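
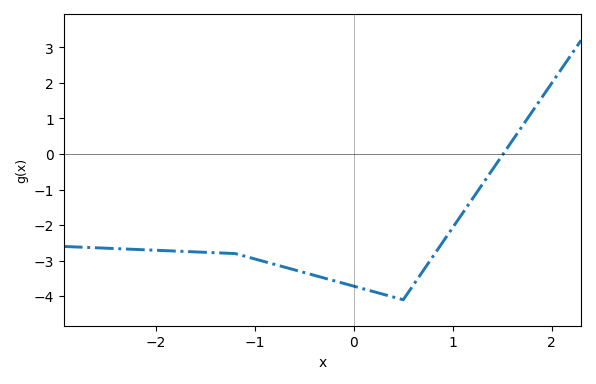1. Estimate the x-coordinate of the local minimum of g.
0.499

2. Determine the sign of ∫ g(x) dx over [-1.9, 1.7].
negative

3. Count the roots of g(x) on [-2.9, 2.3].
1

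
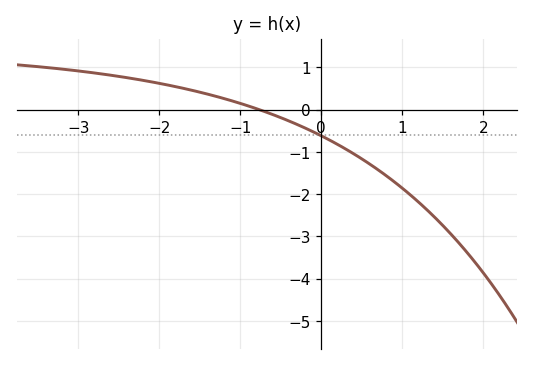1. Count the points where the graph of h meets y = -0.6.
1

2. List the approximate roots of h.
-0.8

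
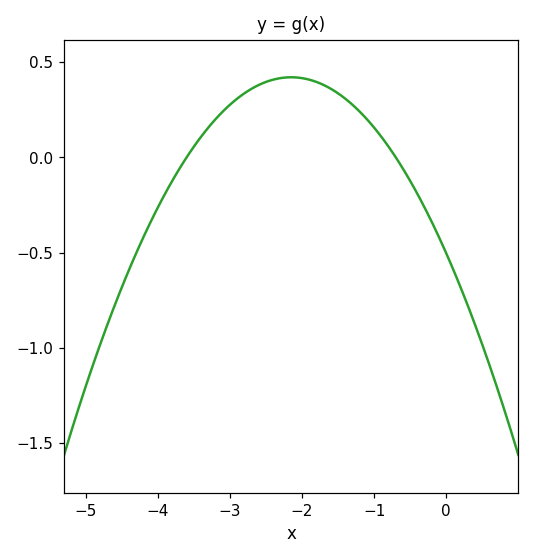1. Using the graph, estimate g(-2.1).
0.42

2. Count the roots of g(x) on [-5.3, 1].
2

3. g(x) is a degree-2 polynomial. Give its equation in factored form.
y = -0.2(x + 3.6)(x + 0.7)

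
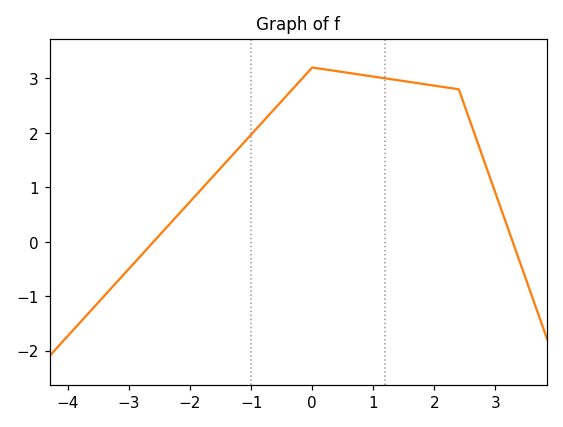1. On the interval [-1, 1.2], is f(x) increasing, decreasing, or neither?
neither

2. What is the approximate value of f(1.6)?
2.9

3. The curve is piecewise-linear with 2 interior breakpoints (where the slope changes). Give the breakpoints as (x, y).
(0, 3.2); (2.4, 2.8)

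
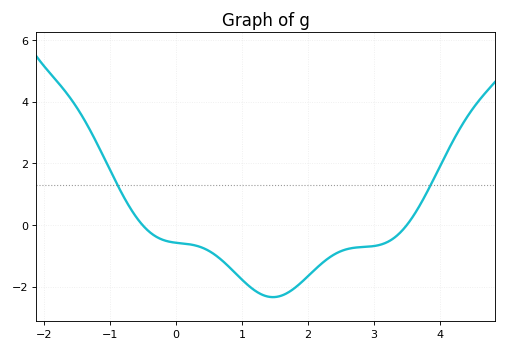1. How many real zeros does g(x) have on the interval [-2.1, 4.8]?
2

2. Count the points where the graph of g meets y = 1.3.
2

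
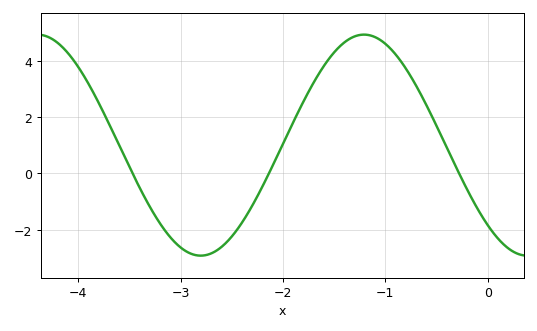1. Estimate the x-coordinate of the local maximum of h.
-1.2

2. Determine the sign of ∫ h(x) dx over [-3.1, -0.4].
positive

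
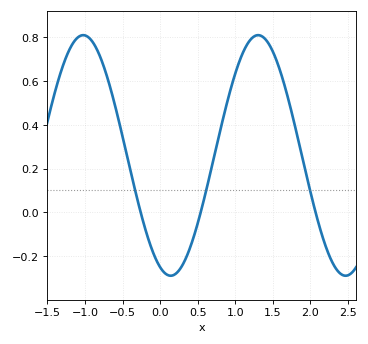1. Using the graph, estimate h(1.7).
0.52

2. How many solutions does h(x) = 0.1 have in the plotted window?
3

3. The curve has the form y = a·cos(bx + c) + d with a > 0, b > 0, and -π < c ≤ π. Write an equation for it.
y = 0.55cos(2.7x + 2.8) + 0.26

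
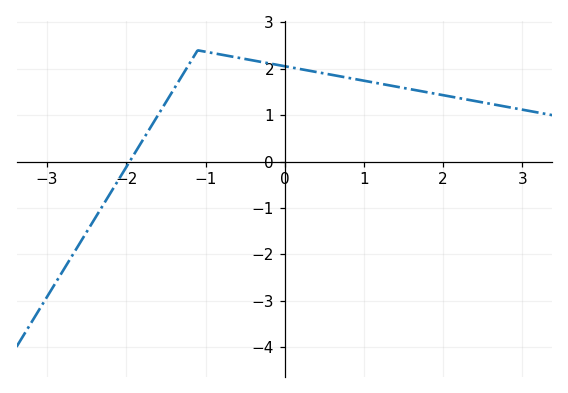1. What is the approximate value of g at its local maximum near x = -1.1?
2.4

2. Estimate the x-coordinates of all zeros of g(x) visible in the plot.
-2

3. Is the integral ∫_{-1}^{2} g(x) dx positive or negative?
positive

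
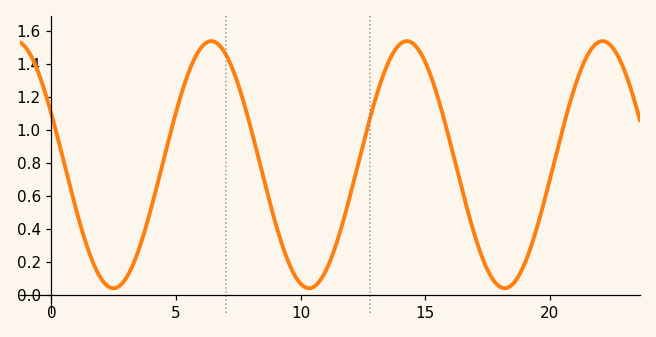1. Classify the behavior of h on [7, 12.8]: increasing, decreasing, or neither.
neither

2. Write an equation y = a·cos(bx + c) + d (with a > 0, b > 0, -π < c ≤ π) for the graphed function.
y = 0.75cos(0.8x + 1.2) + 0.79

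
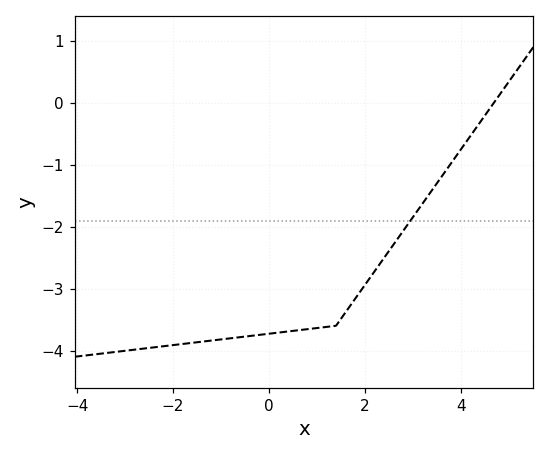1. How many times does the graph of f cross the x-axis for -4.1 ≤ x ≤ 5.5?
1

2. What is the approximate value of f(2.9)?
-2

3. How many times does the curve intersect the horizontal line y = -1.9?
1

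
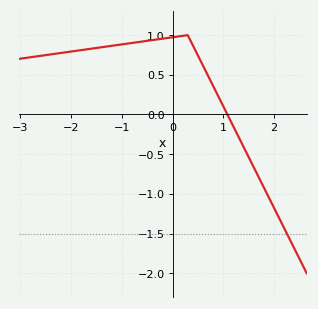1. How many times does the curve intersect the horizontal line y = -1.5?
1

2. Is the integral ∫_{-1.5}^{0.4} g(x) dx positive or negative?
positive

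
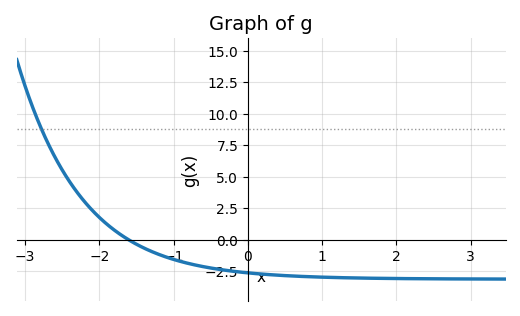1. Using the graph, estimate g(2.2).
-3.08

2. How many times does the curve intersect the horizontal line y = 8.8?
1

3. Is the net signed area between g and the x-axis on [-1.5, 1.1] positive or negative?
negative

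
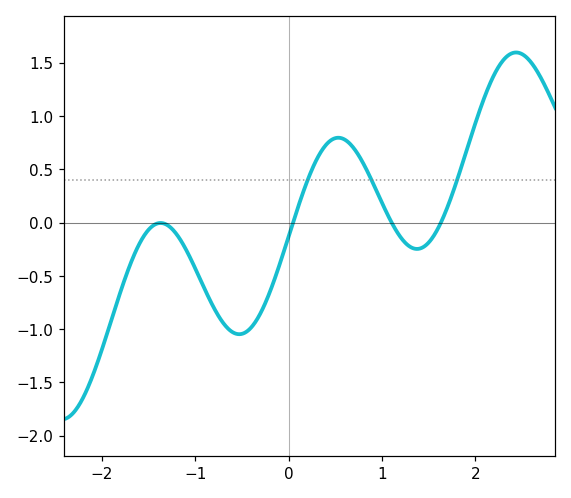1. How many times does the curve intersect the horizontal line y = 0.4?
3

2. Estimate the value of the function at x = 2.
0.95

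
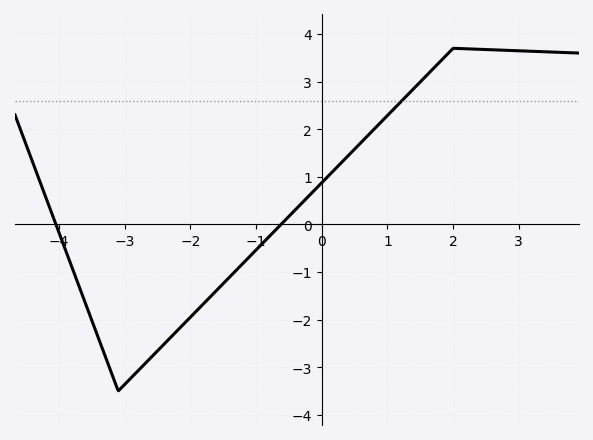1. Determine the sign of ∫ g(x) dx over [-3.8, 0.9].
negative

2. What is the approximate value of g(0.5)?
1.6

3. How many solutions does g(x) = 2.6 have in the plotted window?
1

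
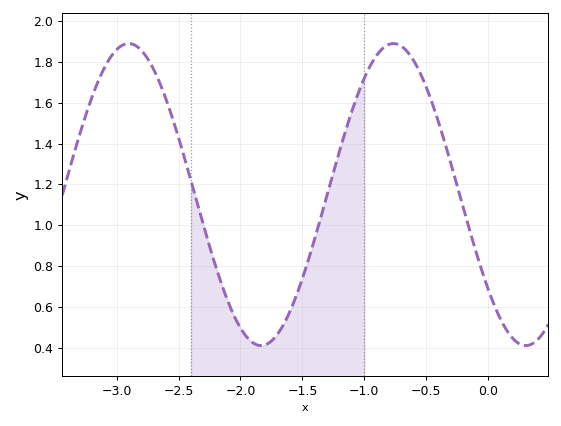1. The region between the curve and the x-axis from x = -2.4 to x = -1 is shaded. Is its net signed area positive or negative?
positive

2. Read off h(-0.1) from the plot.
0.871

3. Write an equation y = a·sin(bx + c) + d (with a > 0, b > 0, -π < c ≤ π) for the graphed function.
y = 0.74sin(2.94x - 2.46) + 1.15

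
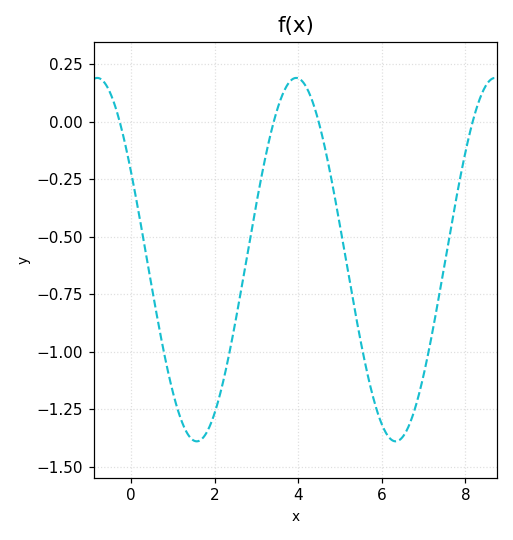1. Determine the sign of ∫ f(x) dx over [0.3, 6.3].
negative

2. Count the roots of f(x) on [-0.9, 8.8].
4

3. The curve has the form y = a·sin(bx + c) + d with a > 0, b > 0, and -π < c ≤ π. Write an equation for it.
y = 0.79sin(1.32x + 2.64) - 0.6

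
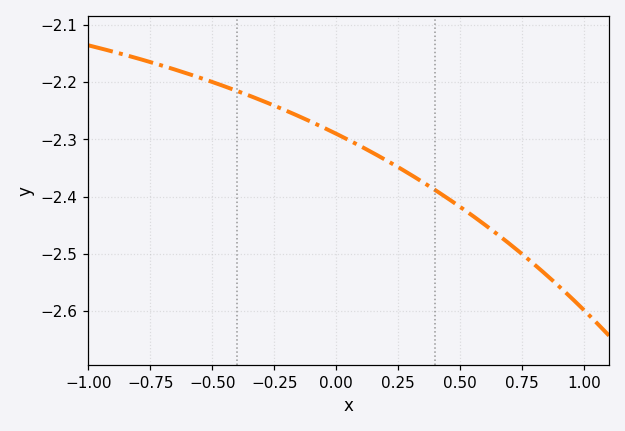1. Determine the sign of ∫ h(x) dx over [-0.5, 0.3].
negative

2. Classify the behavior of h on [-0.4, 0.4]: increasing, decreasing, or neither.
decreasing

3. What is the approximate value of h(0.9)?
-2.56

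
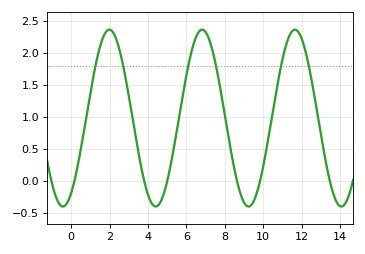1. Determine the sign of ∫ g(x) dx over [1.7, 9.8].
positive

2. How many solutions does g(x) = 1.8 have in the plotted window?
6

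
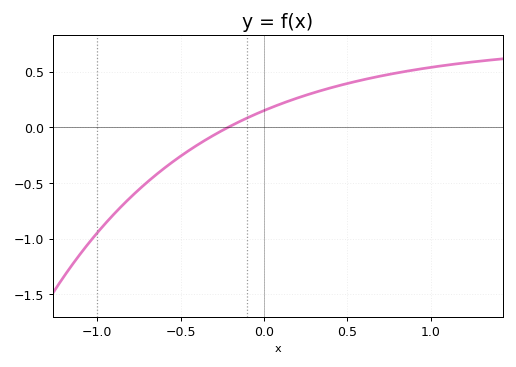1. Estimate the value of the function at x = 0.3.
0.3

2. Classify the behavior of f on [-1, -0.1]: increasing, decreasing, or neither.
increasing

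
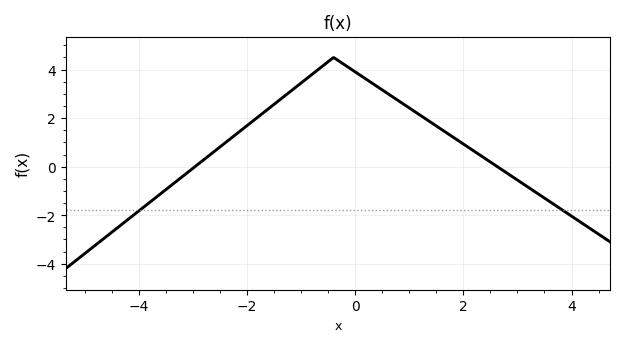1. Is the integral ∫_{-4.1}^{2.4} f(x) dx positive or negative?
positive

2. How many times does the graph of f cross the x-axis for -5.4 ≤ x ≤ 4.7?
2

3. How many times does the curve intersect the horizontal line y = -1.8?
2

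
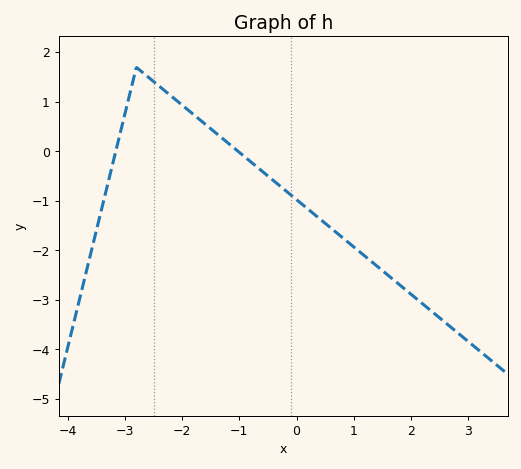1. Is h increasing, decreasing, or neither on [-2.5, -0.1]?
decreasing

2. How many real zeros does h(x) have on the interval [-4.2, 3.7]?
2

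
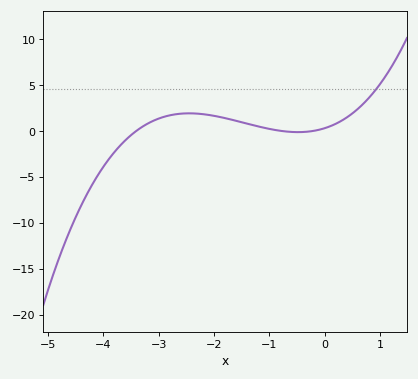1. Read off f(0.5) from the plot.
1.92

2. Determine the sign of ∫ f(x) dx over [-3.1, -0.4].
positive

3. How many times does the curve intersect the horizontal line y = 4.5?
1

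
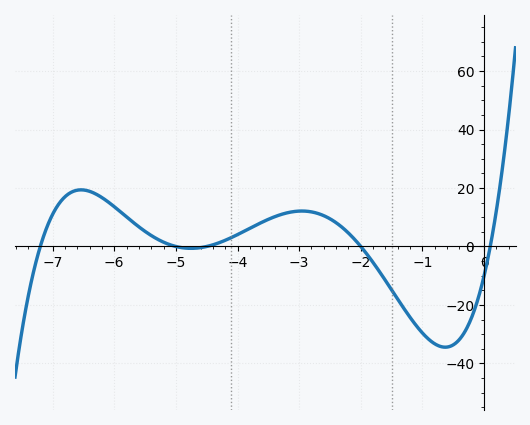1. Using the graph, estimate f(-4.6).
-0.394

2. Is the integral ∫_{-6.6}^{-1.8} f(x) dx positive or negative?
positive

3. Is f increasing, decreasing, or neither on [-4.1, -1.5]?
neither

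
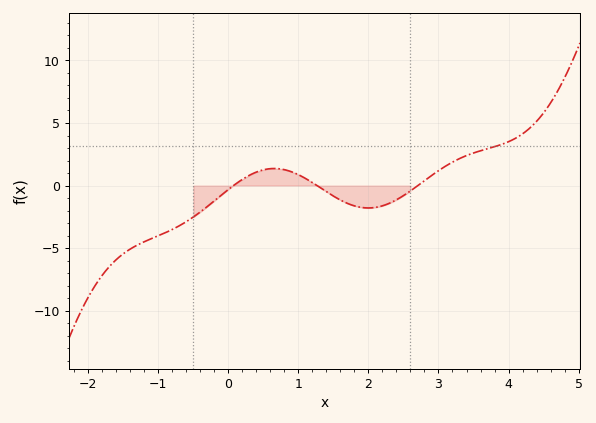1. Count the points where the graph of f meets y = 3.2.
1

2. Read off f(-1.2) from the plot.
-4.49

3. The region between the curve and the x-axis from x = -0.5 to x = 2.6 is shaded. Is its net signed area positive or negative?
negative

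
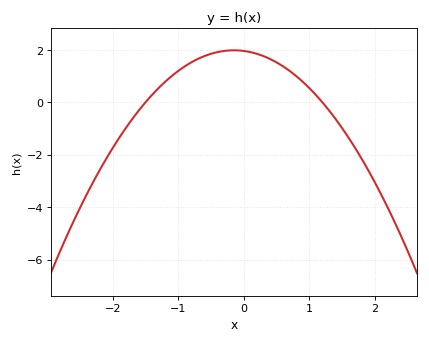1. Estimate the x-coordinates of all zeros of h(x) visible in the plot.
-1.5, 1.2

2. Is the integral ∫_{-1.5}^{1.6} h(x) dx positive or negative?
positive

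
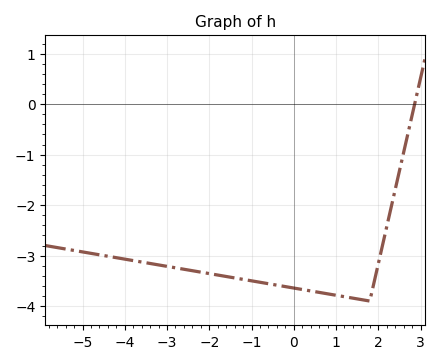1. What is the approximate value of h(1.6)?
-3.87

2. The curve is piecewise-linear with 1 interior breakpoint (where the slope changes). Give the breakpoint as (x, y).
(1.8, -3.9)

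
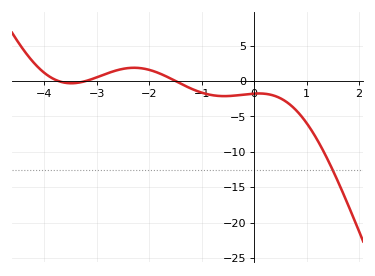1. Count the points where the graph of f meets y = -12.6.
1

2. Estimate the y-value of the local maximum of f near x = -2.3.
1.88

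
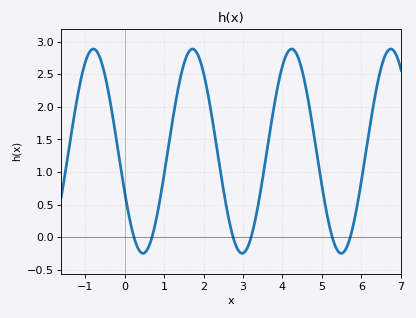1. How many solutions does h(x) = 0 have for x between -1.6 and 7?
6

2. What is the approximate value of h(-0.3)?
1.85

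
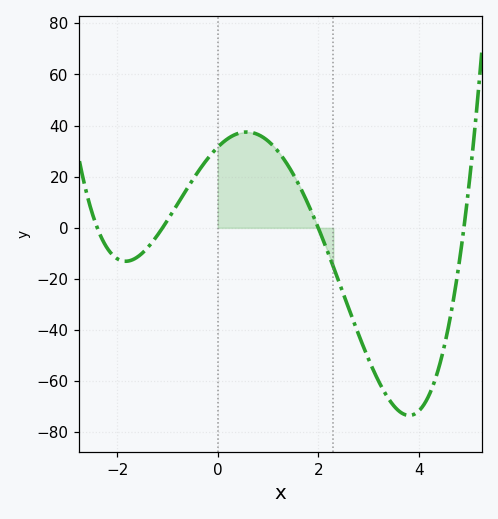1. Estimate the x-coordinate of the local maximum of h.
0.573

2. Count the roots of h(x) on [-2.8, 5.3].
4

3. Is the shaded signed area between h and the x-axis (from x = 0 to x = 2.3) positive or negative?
positive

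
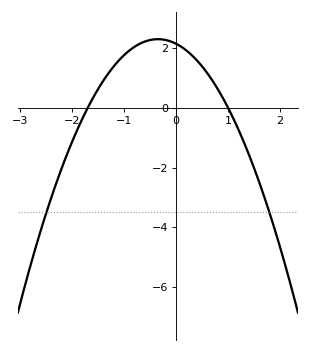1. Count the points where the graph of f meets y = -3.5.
2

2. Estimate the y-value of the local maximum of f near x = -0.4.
2.2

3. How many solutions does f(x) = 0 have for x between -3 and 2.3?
2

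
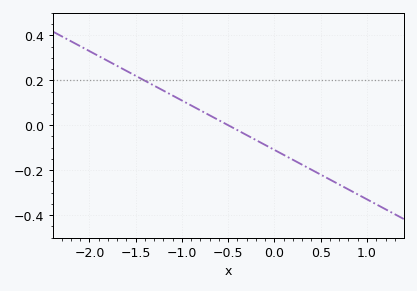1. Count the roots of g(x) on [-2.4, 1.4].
1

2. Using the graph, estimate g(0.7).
-0.26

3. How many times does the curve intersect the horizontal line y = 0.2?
1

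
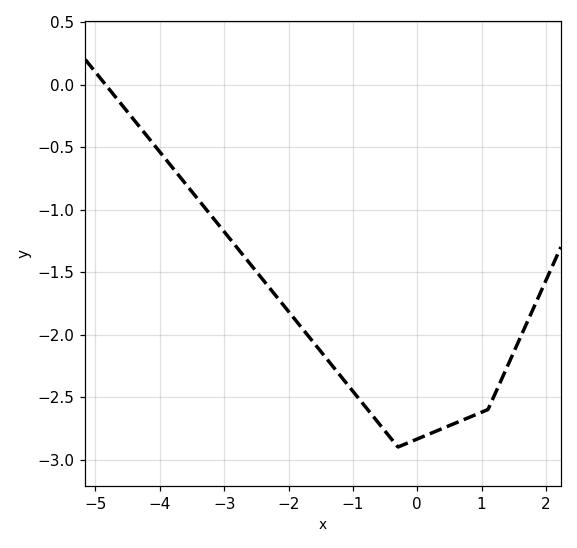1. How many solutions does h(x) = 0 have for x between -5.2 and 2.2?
1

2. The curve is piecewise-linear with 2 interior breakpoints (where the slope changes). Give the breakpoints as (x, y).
(-0.3, -2.9); (1.1, -2.6)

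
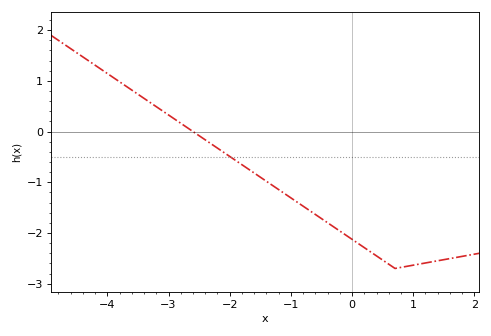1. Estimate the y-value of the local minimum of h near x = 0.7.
-2.7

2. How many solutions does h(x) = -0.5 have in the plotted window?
1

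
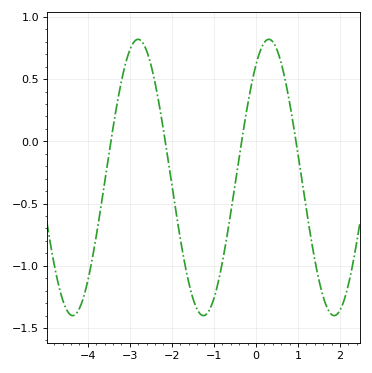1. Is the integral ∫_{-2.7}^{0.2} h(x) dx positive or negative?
negative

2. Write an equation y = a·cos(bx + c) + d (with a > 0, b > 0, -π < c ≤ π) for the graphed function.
y = 1.11cos(2.02x - 0.62) - 0.29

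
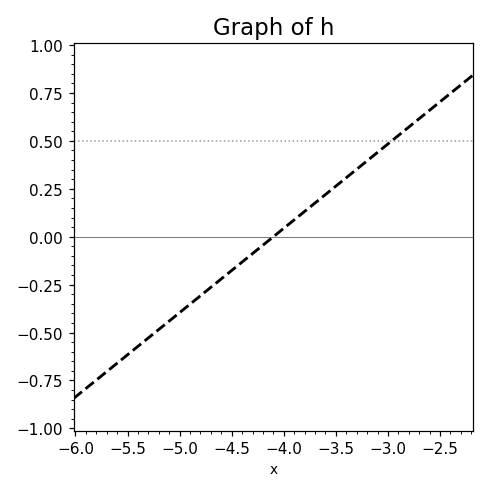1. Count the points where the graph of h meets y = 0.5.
1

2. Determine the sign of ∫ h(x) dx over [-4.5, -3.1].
positive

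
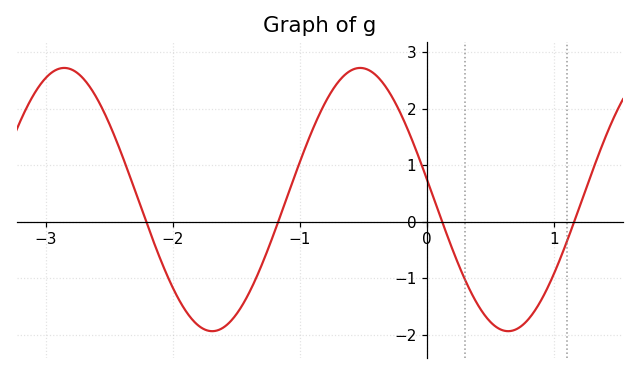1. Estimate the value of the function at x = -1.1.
0.4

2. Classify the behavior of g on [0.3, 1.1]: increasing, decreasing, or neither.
neither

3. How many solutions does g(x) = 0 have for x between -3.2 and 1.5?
4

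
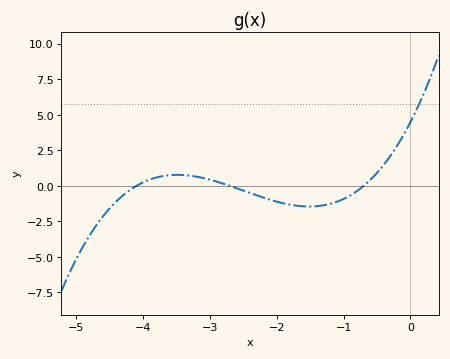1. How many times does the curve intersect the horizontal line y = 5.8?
1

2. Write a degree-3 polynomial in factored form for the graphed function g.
y = 0.58(x + 4.1)(x + 2.7)(x + 0.7)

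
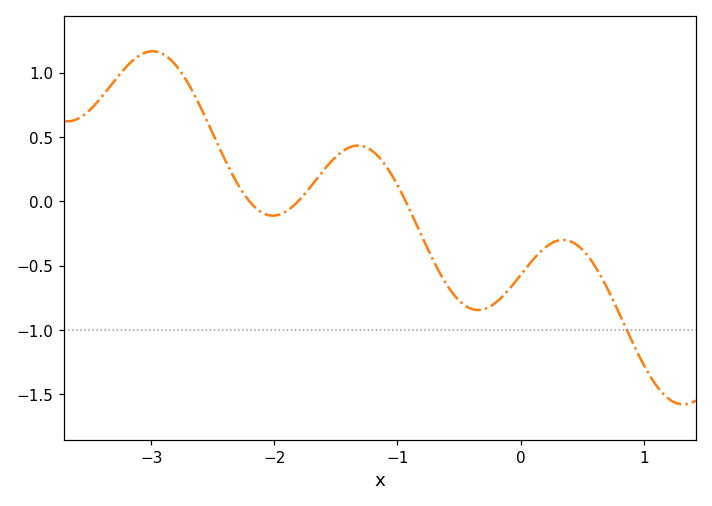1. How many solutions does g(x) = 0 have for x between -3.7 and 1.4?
3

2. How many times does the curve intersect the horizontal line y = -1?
1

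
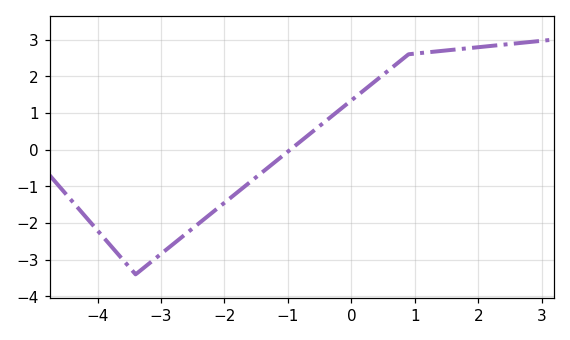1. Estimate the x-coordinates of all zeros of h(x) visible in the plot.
-0.963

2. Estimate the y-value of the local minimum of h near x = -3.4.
-3.4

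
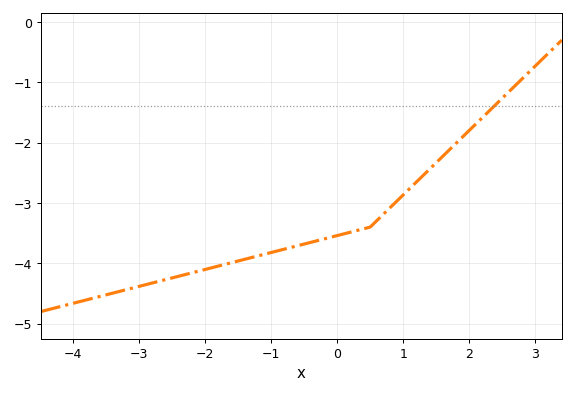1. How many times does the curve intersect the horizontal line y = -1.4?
1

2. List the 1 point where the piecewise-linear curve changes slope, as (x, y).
(0.5, -3.4)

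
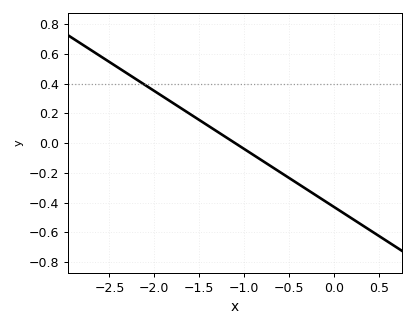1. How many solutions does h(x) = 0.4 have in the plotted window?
1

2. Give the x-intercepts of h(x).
-1.1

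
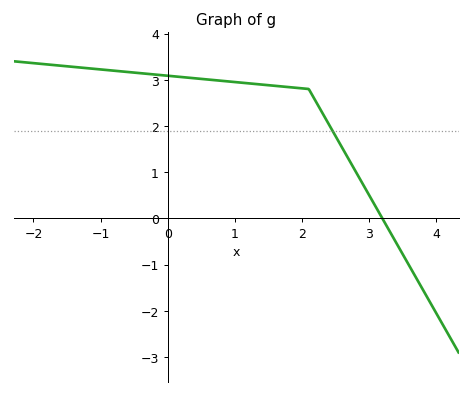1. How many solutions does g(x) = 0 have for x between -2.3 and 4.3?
1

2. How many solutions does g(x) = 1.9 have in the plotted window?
1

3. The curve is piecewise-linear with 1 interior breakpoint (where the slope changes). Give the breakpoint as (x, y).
(2.1, 2.8)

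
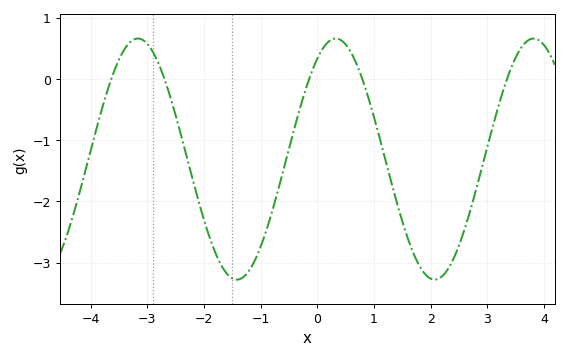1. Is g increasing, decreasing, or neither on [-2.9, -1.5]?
decreasing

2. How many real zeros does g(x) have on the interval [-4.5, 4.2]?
5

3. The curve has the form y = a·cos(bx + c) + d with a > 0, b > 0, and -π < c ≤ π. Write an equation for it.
y = 1.97cos(1.8x - 0.58) - 1.31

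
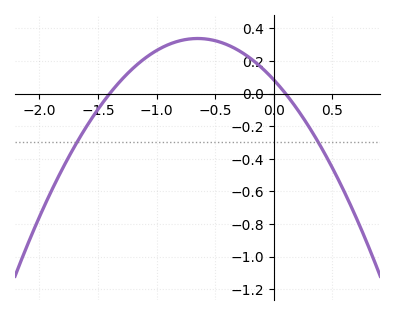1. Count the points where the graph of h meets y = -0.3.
2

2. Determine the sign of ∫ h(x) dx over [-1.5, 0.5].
positive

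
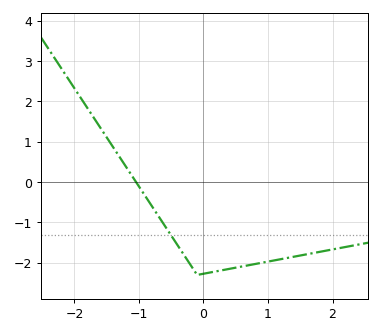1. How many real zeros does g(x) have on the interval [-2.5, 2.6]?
1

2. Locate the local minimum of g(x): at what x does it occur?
-0.099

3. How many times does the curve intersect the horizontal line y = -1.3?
1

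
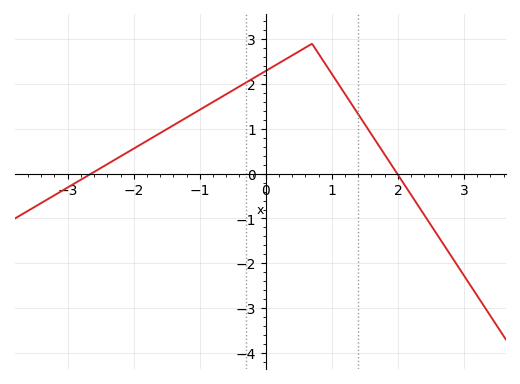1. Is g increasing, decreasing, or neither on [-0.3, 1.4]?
neither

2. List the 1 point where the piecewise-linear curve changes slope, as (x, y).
(0.7, 2.9)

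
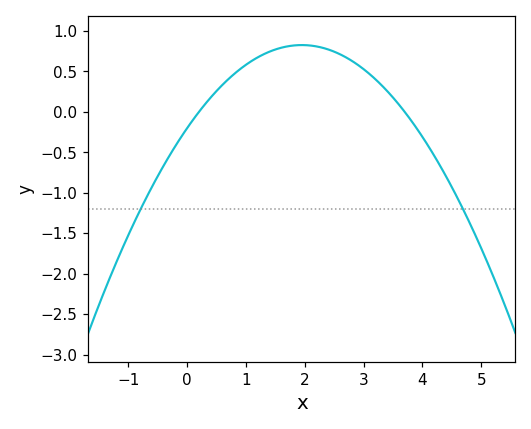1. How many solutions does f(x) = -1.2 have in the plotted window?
2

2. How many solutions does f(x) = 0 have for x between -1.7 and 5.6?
2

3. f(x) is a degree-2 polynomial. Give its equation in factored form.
y = -0.27(x - 0.2)(x - 3.7)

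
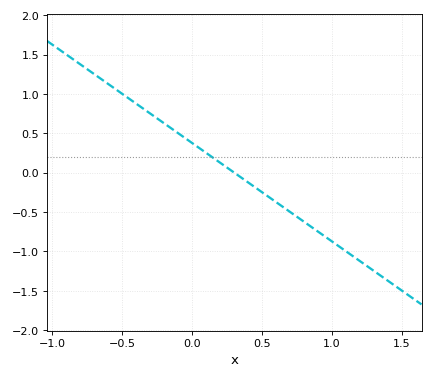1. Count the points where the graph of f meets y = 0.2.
1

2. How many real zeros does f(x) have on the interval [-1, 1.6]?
1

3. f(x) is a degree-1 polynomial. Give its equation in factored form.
y = -1.25(x - 0.3)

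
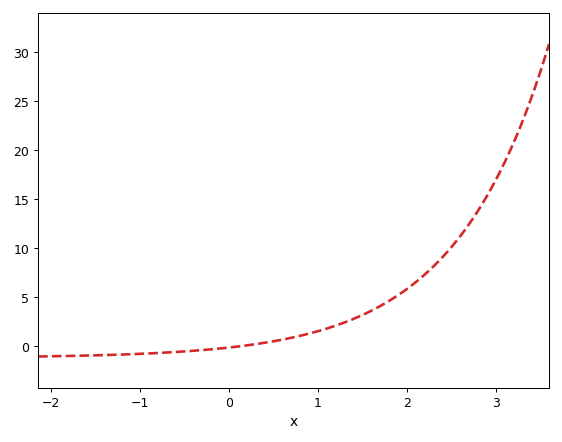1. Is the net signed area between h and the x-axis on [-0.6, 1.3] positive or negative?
positive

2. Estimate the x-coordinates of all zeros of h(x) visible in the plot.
0.1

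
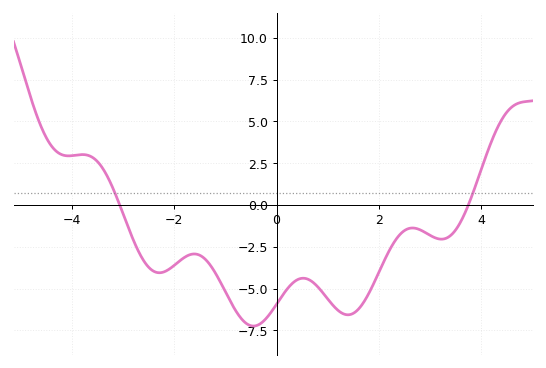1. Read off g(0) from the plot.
-5.94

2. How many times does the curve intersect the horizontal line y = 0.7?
2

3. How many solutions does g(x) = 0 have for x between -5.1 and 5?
2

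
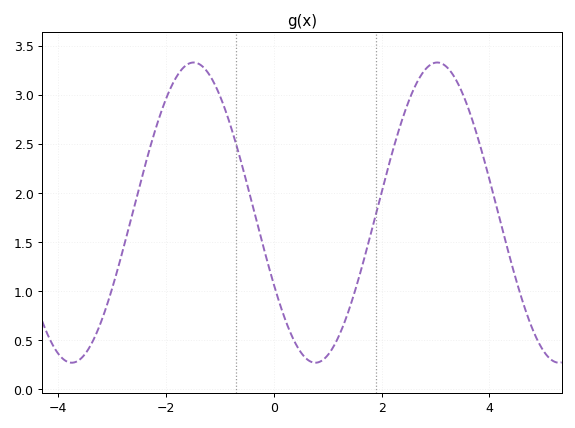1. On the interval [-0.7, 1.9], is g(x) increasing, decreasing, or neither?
neither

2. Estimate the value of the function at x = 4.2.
1.71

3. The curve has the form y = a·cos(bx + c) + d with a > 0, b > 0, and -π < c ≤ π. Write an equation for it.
y = 1.53cos(1.39x + 2.07) + 1.8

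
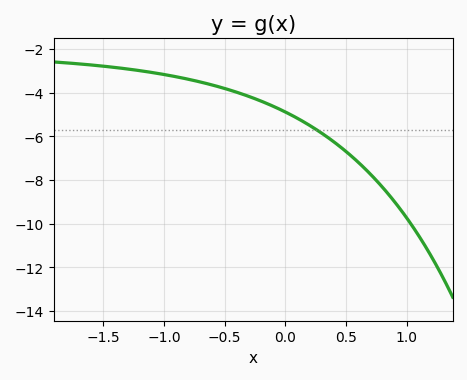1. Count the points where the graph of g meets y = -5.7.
1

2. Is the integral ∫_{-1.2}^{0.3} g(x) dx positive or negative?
negative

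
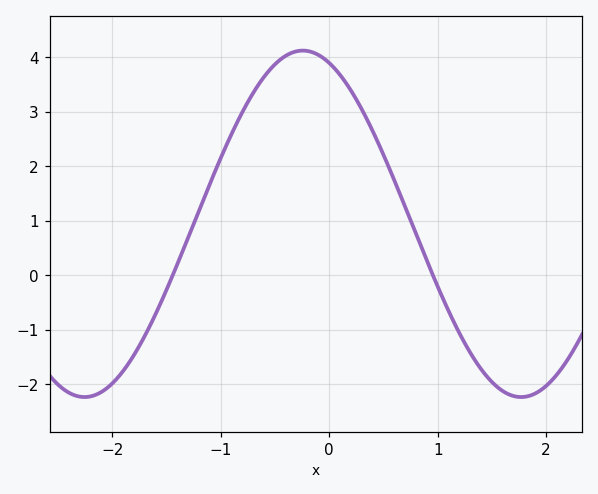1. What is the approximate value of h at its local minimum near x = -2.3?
-2.24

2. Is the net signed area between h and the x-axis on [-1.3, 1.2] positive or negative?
positive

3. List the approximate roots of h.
-1.44, 0.955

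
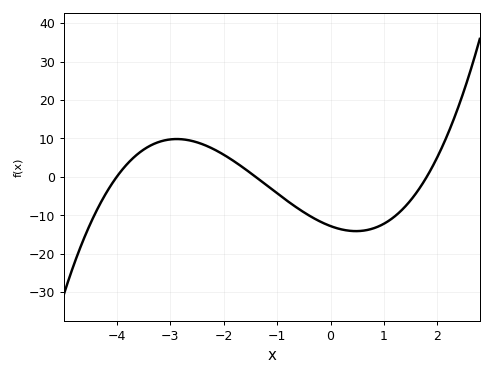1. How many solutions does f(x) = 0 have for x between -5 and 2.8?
3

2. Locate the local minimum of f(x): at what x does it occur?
0.4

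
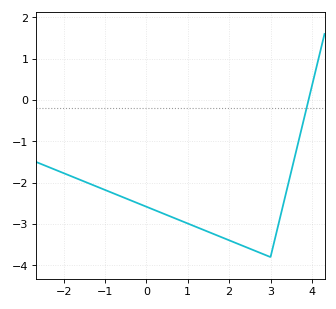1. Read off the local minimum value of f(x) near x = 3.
-3.8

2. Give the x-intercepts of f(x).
3.92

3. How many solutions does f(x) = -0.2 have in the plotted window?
1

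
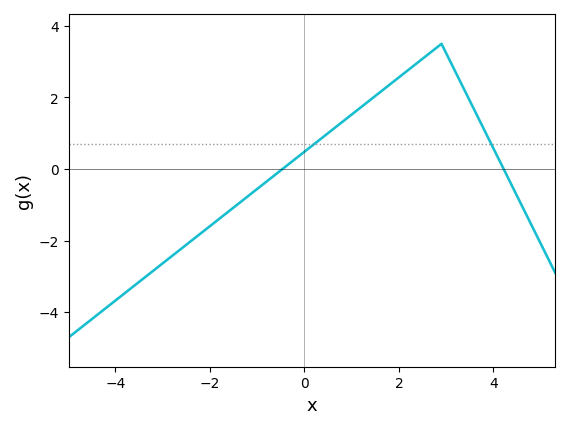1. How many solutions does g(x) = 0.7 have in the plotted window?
2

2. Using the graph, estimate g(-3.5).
-3.2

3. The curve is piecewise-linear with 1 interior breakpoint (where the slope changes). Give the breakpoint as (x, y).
(2.9, 3.5)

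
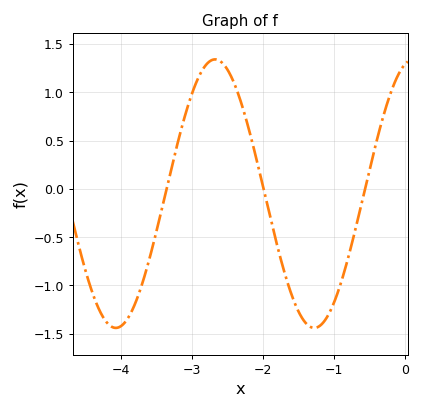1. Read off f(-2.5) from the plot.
1.25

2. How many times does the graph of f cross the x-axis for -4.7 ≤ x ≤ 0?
3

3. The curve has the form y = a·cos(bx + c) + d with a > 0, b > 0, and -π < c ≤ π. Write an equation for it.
y = 1.39cos(2.2x - 0.26) - 0.05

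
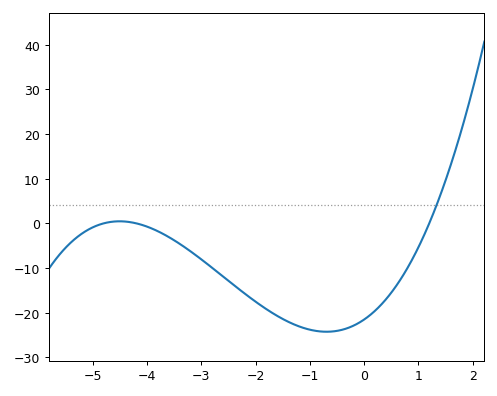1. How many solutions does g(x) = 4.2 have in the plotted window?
1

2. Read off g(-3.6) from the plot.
-3.08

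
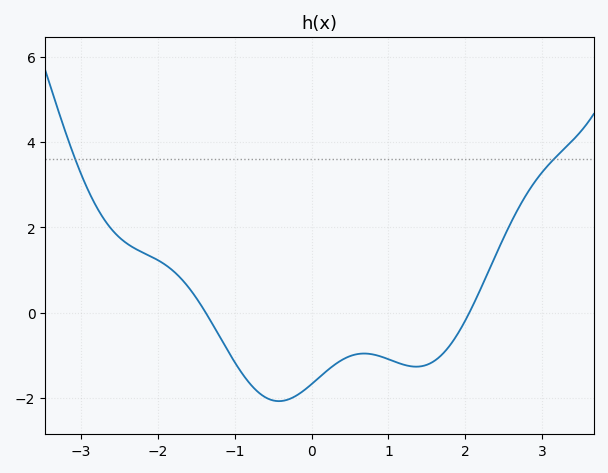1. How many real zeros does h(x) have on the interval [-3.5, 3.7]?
2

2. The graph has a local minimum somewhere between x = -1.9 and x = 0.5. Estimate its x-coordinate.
-0.426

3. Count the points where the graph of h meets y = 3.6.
2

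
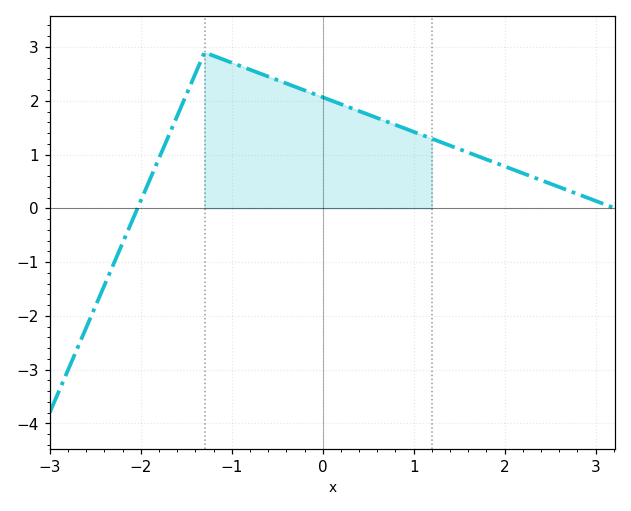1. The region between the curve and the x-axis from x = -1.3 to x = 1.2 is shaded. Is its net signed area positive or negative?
positive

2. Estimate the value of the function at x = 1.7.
0.974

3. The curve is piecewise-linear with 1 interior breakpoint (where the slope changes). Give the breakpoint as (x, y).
(-1.3, 2.9)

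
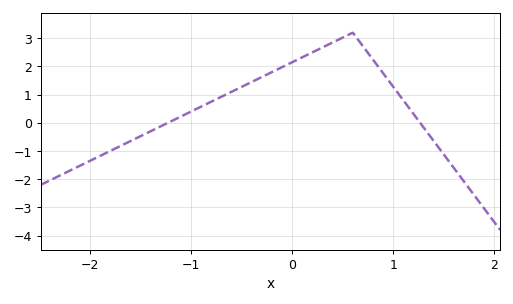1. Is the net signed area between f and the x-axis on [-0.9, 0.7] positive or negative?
positive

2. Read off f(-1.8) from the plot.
-1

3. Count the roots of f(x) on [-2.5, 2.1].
2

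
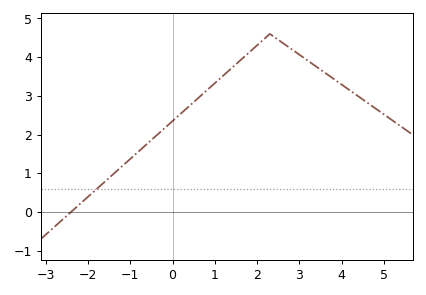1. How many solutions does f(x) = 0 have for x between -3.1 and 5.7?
1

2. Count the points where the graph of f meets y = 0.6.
1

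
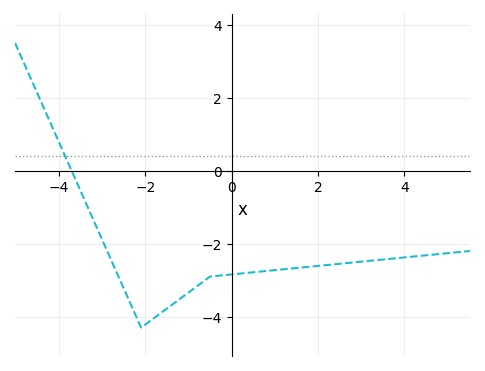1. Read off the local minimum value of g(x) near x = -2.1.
-4.2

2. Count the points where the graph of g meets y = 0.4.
1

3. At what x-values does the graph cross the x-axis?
-3.8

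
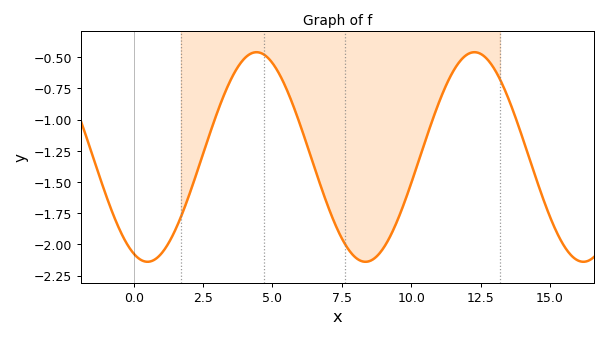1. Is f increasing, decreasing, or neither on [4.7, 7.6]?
decreasing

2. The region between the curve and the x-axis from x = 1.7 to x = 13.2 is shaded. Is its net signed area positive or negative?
negative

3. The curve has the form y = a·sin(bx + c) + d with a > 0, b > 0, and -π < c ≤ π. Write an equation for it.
y = 0.84sin(0.8x - 1.97) - 1.3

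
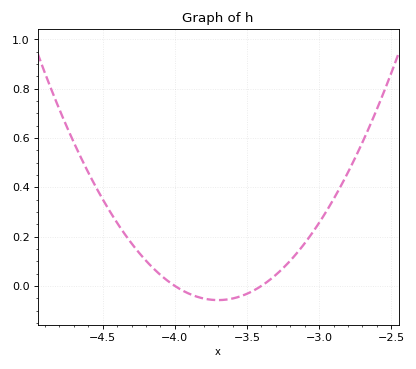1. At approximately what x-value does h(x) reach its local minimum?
-3.7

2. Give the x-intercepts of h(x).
-4, -3.4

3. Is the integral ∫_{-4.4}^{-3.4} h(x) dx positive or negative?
positive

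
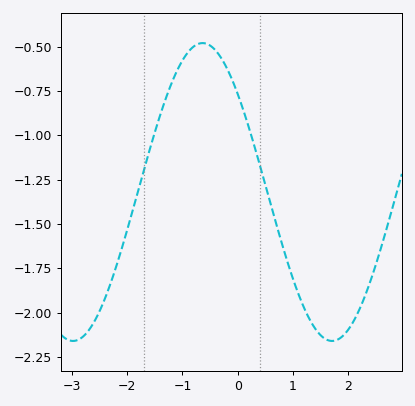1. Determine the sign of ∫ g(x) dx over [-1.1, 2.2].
negative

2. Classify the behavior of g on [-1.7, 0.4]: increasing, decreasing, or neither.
neither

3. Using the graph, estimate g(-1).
-0.58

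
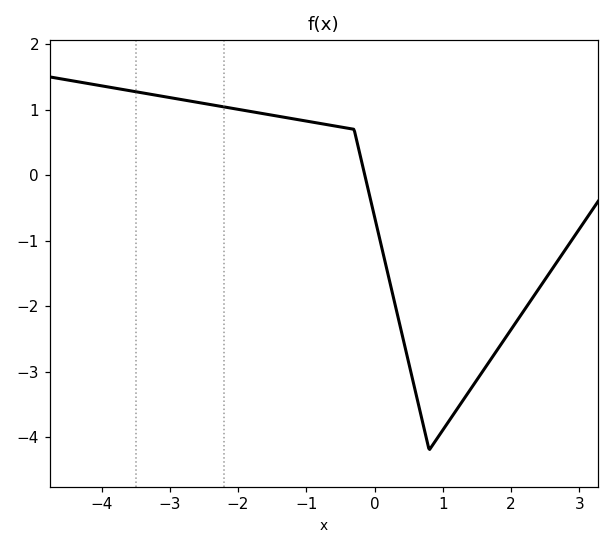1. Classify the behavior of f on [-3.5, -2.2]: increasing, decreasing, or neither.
decreasing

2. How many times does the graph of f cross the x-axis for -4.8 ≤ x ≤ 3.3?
1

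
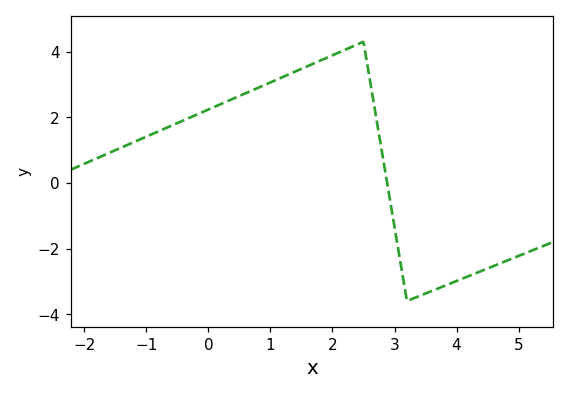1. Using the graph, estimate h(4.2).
-2.8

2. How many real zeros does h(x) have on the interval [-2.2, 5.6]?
1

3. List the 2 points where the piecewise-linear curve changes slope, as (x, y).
(2.5, 4.3); (3.2, -3.6)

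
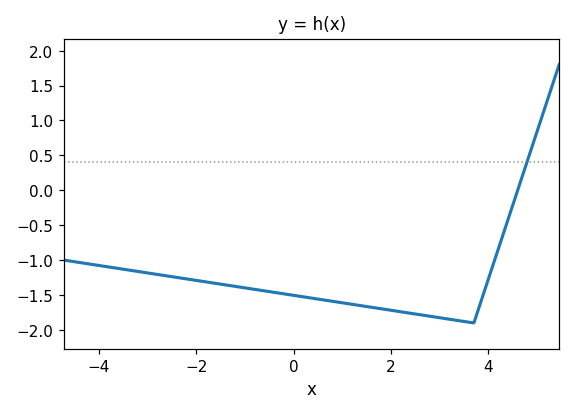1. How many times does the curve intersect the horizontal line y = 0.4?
1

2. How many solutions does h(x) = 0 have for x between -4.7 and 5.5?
1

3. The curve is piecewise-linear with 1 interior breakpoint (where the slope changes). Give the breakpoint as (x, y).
(3.7, -1.9)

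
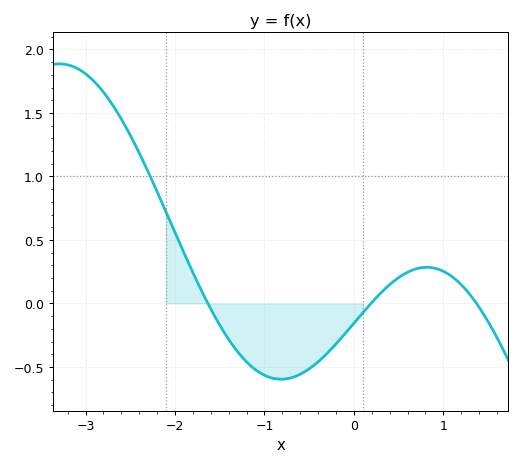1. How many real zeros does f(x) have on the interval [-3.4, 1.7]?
3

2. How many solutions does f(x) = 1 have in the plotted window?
1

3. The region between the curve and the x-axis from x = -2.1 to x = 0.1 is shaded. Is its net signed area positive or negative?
negative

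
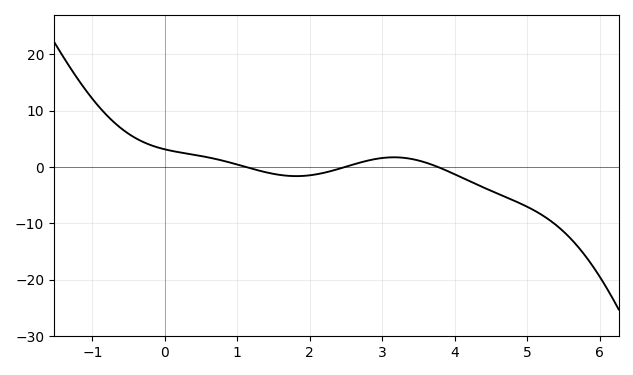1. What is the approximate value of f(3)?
2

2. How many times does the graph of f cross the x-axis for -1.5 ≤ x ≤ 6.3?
3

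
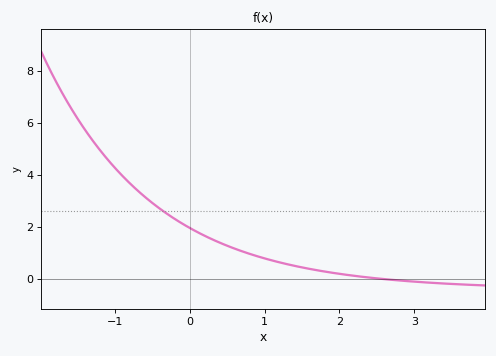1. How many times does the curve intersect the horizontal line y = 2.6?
1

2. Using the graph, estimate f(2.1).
0.158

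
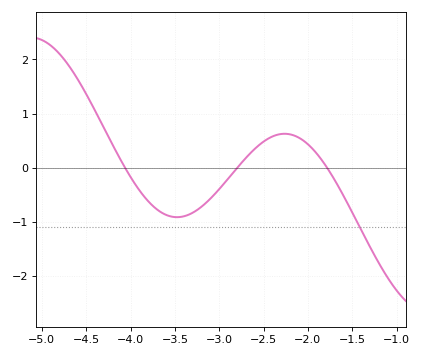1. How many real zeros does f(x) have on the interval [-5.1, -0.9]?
3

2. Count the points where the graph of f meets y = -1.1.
1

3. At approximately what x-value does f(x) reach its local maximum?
-2.26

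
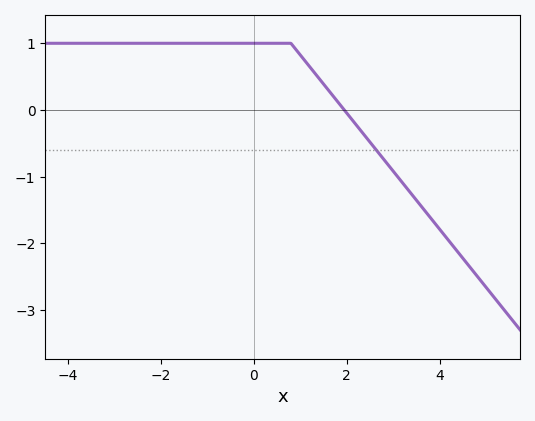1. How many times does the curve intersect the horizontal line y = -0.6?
1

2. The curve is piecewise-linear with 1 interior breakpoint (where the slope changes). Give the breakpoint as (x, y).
(0.8, 1)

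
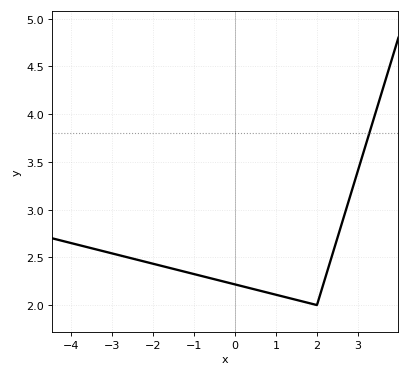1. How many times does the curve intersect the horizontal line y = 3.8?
1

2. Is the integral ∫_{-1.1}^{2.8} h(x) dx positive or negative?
positive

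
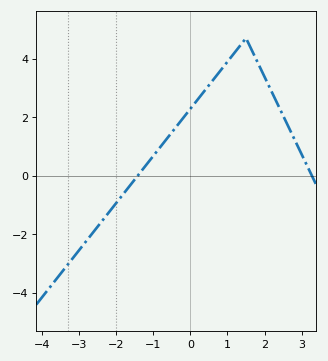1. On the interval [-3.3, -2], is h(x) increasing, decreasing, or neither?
increasing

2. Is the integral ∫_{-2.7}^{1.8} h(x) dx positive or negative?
positive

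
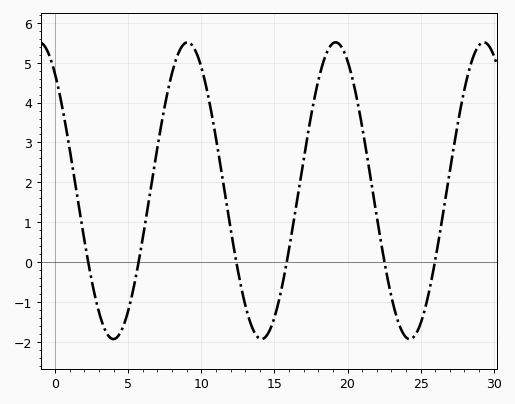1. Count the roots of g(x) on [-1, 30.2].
6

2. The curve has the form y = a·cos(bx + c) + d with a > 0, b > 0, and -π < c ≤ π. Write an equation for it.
y = 3.72cos(0.62x + 0.67) + 1.79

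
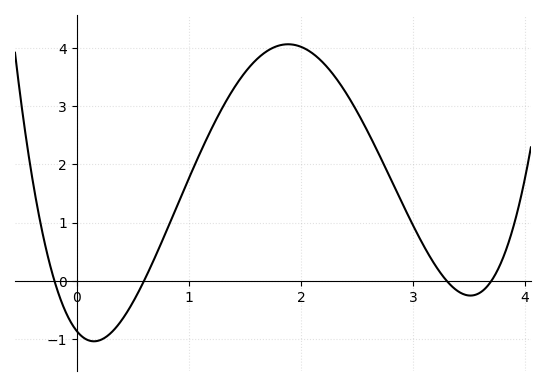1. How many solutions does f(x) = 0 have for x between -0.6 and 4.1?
4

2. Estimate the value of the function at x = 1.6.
3.79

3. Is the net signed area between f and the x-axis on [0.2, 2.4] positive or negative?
positive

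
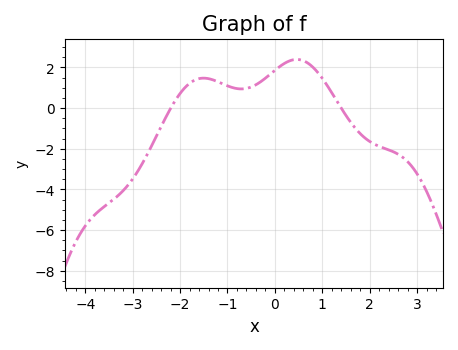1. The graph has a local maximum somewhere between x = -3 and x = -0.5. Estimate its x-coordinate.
-1.51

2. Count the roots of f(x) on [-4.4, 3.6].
2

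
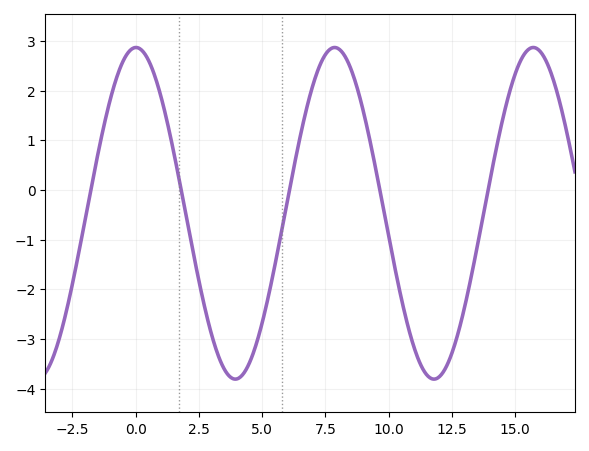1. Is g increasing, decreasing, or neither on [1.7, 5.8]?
neither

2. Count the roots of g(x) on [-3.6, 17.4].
5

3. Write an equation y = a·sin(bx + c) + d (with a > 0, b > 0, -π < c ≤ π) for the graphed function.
y = 3.34sin(0.8x + 1.56) - 0.47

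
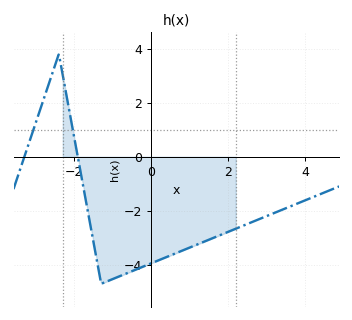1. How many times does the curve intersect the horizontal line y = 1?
2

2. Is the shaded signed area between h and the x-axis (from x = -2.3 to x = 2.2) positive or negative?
negative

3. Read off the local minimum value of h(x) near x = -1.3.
-4.7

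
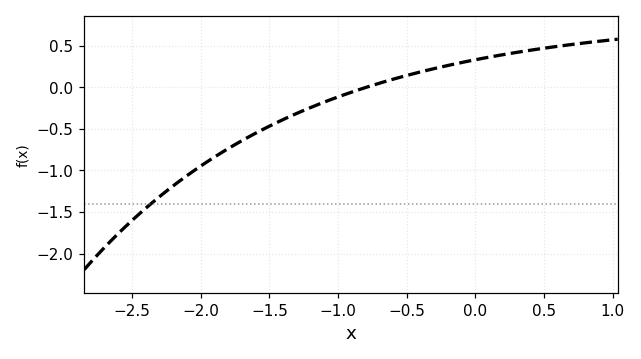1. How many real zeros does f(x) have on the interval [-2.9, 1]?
1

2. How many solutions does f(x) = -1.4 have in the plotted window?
1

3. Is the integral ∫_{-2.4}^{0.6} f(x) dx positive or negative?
negative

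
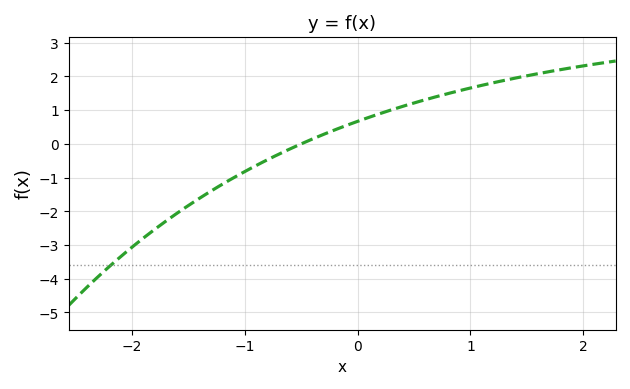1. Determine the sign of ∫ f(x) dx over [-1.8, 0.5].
negative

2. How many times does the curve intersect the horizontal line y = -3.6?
1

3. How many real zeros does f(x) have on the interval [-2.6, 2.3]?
1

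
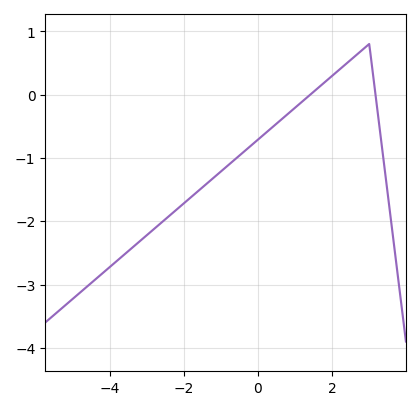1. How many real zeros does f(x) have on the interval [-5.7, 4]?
2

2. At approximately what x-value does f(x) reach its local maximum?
3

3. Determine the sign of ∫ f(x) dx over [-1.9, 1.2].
negative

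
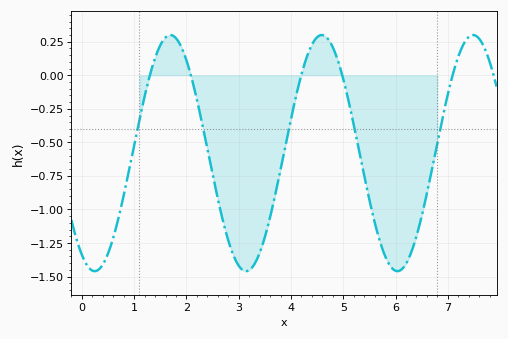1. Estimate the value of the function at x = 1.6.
0.283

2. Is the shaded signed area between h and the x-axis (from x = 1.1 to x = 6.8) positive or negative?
negative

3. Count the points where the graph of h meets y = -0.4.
5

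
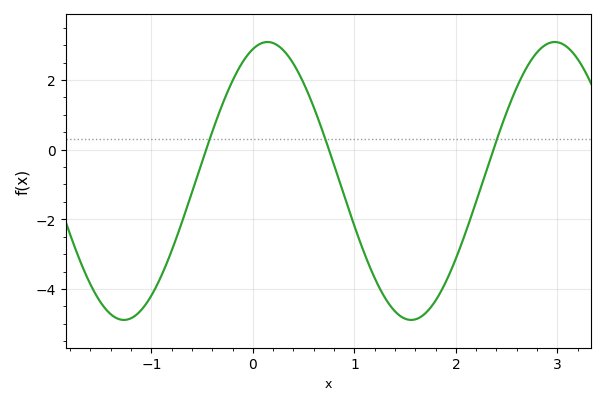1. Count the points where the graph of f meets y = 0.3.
3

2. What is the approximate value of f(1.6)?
-4.87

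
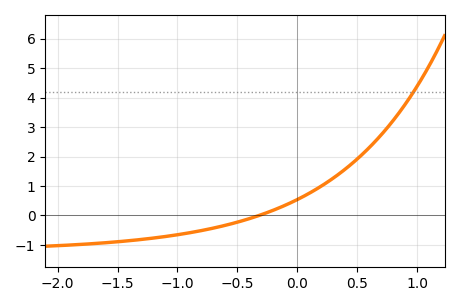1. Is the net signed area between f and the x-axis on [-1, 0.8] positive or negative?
positive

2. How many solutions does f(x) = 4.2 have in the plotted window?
1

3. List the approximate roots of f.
-0.32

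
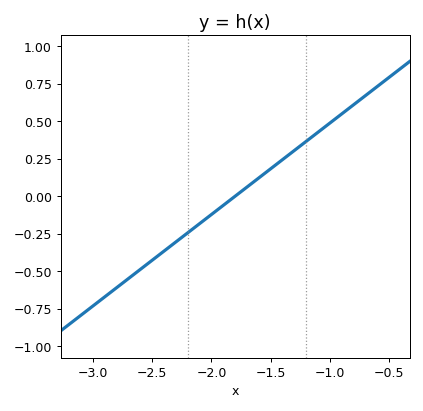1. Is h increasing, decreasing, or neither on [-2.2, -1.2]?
increasing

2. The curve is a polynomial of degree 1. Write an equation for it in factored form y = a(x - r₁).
y = 0.61(x + 1.8)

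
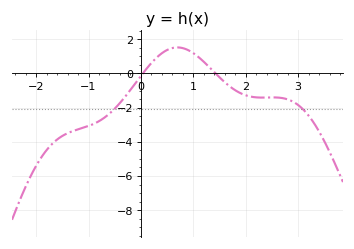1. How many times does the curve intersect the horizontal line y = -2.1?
2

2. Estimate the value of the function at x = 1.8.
-1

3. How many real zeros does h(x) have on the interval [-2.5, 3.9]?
2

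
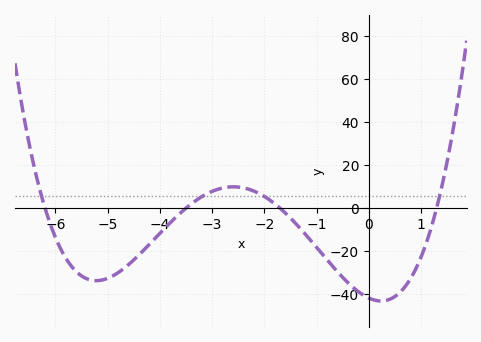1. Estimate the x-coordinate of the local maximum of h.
-2.59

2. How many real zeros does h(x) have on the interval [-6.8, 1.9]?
4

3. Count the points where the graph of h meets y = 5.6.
4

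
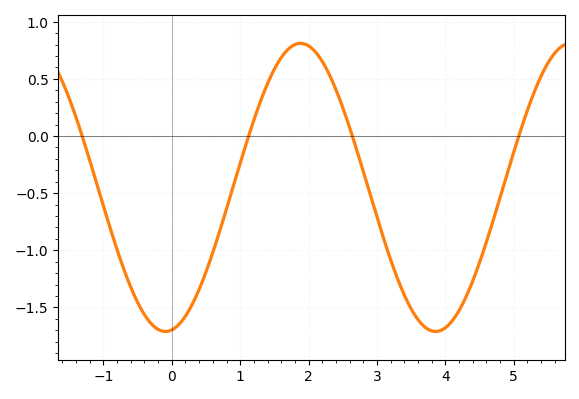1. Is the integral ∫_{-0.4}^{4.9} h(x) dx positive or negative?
negative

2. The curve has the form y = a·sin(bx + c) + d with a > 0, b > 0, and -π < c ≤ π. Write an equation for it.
y = 1.26sin(1.59x - 1.42) - 0.45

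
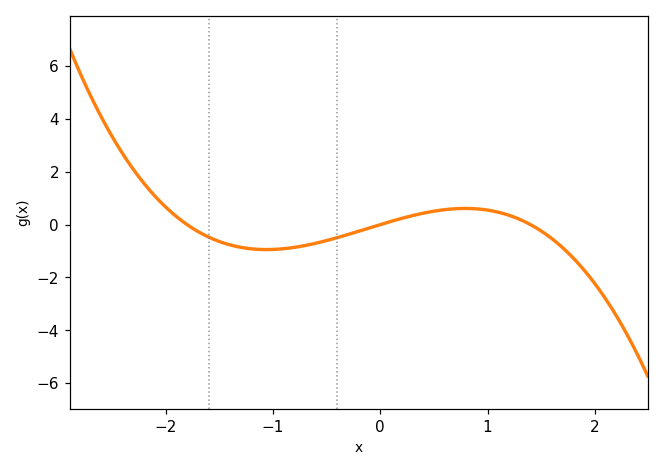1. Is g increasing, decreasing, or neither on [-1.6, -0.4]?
neither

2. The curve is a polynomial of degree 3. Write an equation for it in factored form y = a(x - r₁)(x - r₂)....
y = -0.49(x + 1.8)(x - 0)(x - 1.4)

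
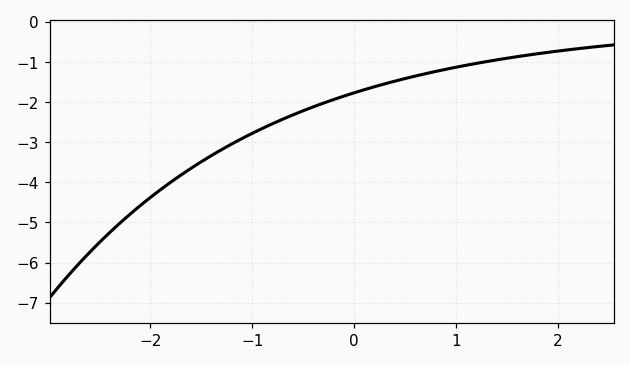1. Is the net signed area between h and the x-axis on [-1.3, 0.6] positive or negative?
negative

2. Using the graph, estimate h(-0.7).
-2.43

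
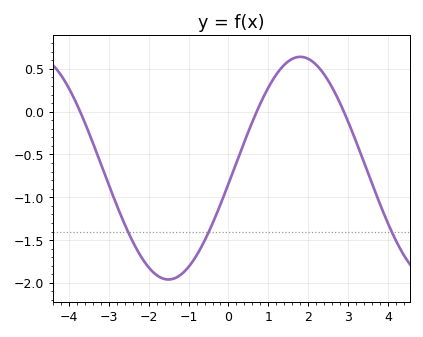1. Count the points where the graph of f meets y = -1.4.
3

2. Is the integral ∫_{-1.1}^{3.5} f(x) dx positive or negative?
negative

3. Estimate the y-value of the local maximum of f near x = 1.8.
0.65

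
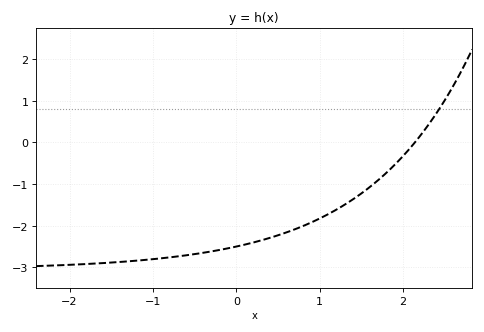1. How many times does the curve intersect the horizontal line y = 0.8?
1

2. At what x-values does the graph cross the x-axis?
2.14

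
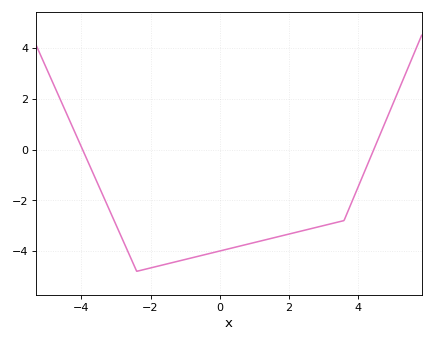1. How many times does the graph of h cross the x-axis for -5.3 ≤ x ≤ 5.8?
2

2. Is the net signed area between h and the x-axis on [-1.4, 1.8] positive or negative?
negative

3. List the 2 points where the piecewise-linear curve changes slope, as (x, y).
(-2.4, -4.8); (3.6, -2.8)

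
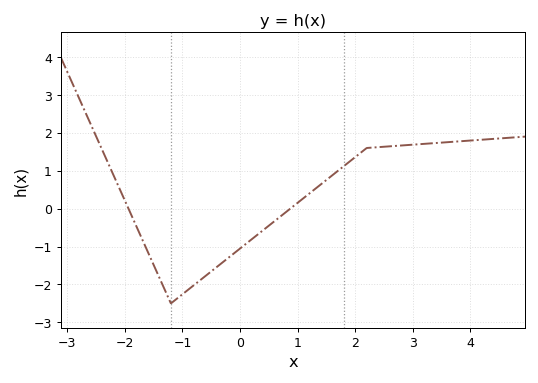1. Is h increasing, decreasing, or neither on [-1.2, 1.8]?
increasing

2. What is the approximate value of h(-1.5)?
-1.5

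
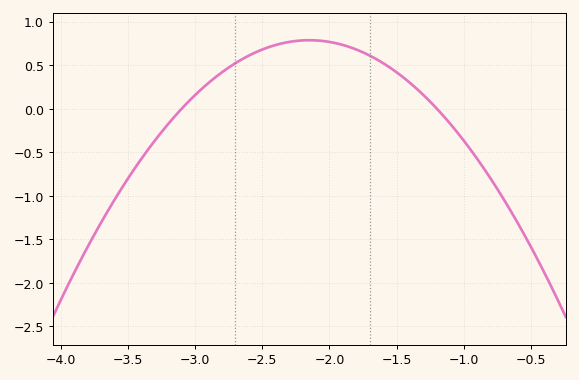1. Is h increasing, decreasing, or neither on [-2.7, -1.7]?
neither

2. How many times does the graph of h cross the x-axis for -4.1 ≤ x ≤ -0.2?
2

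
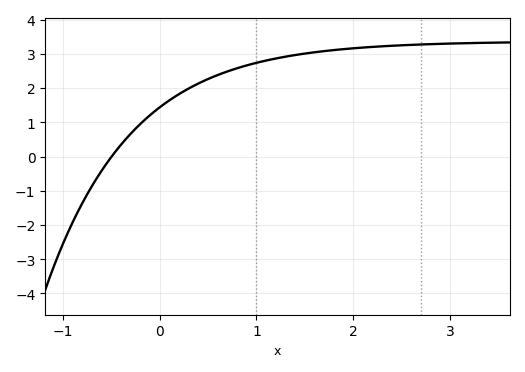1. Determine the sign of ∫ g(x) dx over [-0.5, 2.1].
positive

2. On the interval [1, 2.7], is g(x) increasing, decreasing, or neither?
increasing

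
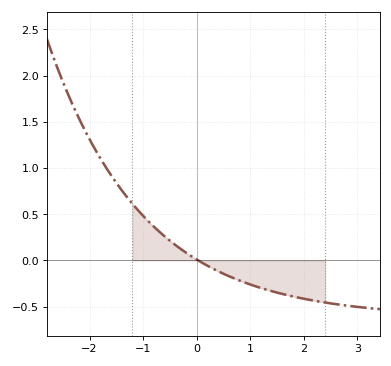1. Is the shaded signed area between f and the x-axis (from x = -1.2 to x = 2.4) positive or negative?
negative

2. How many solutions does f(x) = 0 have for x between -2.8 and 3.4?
1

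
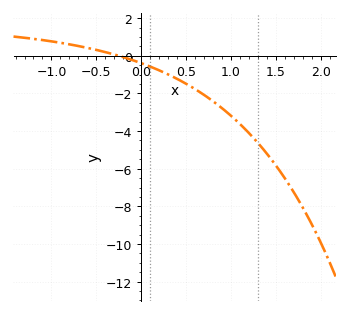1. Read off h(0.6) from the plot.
-1.77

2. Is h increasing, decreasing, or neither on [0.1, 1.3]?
decreasing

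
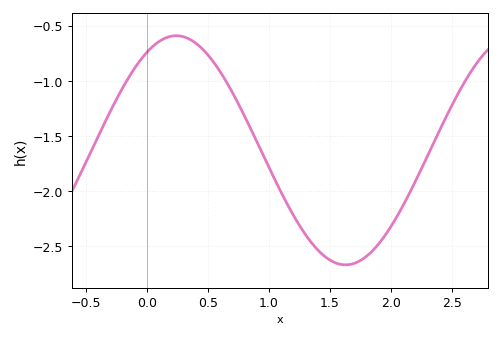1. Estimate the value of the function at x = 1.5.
-2.65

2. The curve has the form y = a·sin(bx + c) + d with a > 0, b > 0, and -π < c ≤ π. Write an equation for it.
y = 1.04sin(2.3x + 1) - 1.63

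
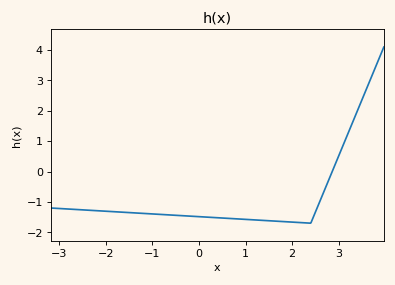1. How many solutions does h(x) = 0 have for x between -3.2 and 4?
1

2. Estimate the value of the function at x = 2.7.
-0.59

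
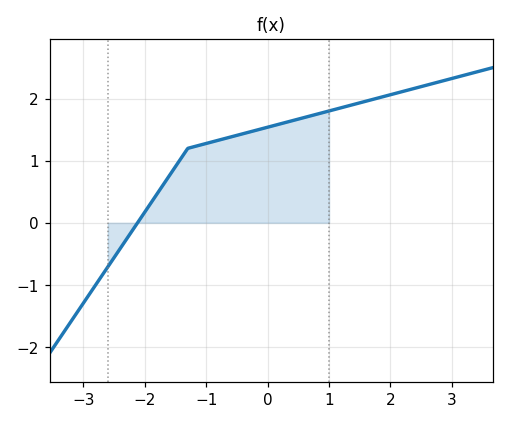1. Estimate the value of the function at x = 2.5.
2.2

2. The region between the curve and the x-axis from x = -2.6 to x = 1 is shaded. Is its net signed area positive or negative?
positive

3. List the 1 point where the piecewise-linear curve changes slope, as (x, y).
(-1.3, 1.2)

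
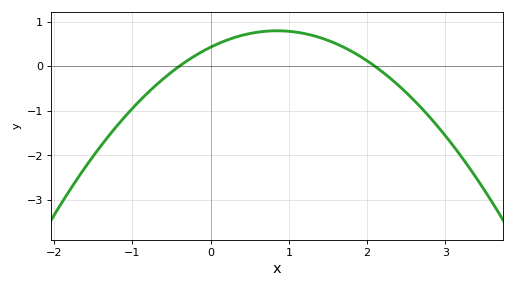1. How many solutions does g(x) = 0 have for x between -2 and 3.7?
2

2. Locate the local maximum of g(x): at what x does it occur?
0.85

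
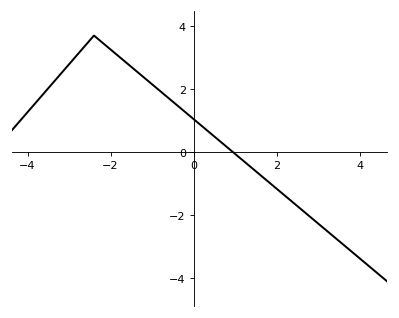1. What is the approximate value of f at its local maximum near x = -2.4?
3.7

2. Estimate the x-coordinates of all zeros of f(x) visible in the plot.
0.951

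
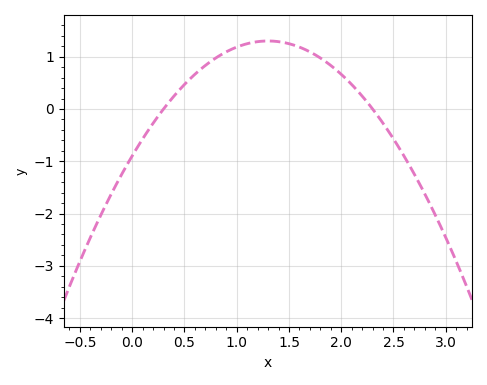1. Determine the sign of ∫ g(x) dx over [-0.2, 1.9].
positive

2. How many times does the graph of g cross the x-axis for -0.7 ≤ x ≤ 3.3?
2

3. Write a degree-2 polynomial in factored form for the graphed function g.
y = -1.3(x - 0.3)(x - 2.3)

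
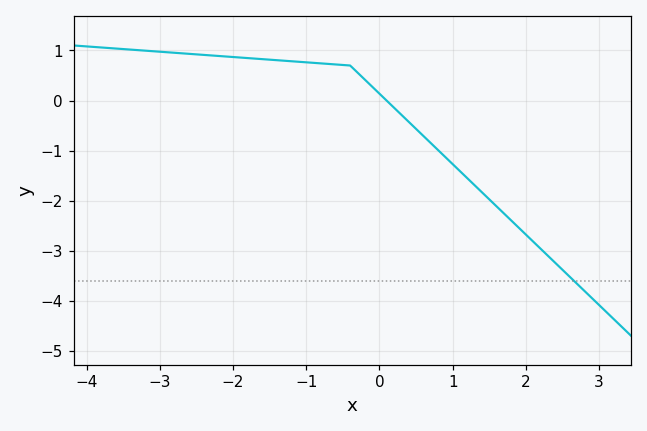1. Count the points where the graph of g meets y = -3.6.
1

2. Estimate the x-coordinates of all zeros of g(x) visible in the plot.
0.097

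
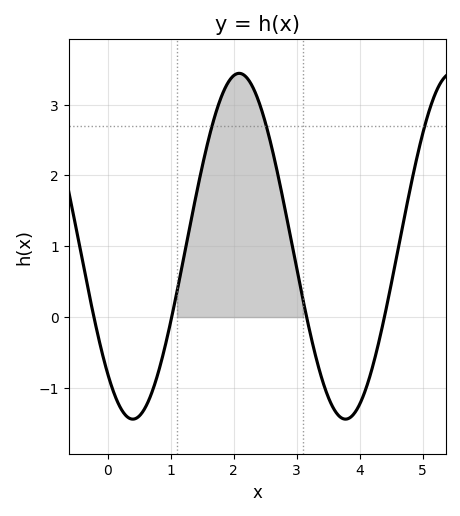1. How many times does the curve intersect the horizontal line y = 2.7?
3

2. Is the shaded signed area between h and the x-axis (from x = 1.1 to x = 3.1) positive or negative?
positive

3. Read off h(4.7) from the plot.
1.36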